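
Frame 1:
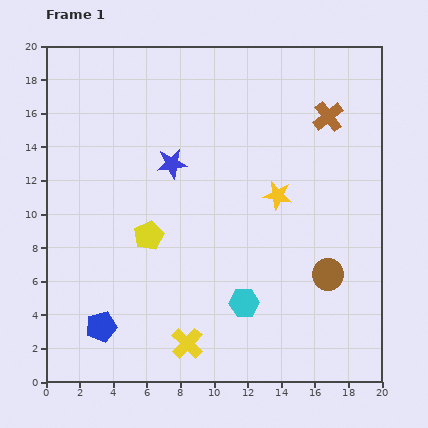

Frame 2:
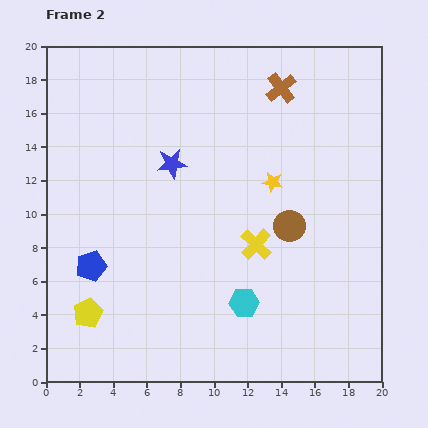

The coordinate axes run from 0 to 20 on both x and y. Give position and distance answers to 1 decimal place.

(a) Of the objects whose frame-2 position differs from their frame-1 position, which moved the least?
the yellow star

(moved 0.9)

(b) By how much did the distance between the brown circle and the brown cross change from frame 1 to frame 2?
-1.2

Distance in frame 1: 9.4. Distance in frame 2: 8.2.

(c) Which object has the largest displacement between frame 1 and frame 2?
the yellow cross

(moved 7.2; next 5.8)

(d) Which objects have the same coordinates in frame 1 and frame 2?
the cyan hexagon, the blue star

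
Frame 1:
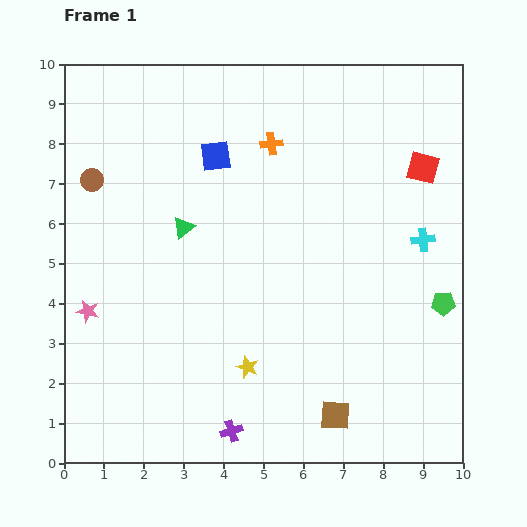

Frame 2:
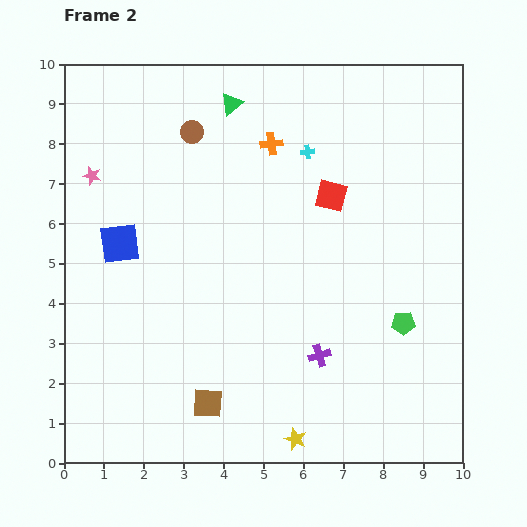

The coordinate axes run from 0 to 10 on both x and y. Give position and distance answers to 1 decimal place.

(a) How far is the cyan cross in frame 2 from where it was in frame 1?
3.6

The cyan cross moved from (9.0, 5.6) to (6.1, 7.8), a distance of √(2.9² + 2.2²) ≈ 3.6.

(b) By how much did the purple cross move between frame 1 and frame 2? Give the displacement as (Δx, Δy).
(2.2, 1.9)

The purple cross was at (4.2, 0.8) in frame 1 and (6.4, 2.7) in frame 2.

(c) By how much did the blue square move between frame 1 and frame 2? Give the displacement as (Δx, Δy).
(-2.4, -2.2)

The blue square was at (3.8, 7.7) in frame 1 and (1.4, 5.5) in frame 2.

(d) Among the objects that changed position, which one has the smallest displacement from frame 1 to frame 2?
the green pentagon

(moved 1.1)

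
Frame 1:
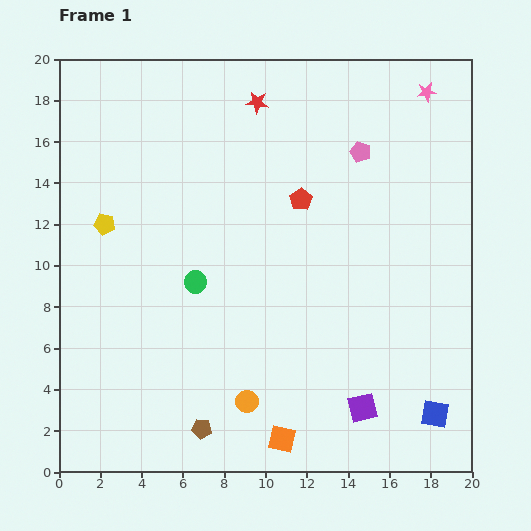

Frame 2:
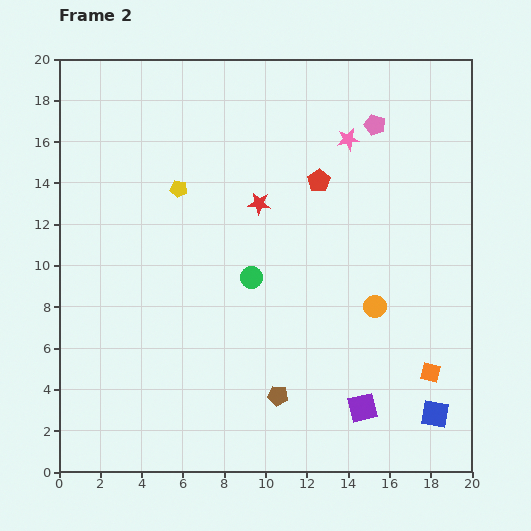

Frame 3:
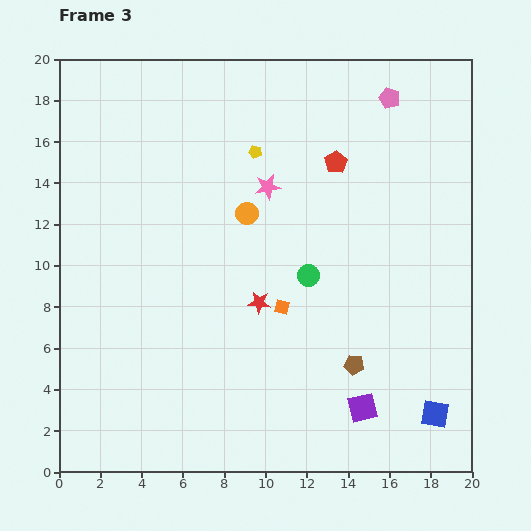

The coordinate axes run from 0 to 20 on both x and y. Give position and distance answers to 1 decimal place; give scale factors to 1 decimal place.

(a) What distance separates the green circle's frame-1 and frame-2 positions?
2.7

The green circle moved from (6.6, 9.2) to (9.3, 9.4), a distance of √(2.7² + 0.2²) ≈ 2.7.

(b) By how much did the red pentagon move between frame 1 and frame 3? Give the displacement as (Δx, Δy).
(1.7, 1.8)

The red pentagon was at (11.7, 13.2) in frame 1 and (13.4, 15.0) in frame 3.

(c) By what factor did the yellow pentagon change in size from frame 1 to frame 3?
0.6×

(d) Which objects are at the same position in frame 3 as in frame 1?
the purple square, the blue square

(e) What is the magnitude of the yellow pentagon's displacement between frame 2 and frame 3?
4.1

The yellow pentagon moved from (5.8, 13.7) to (9.5, 15.5), a distance of √(3.7² + 1.8²) ≈ 4.1.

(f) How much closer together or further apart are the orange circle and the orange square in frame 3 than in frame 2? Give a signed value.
+0.6

Distance in frame 2: 4.2. Distance in frame 3: 4.8.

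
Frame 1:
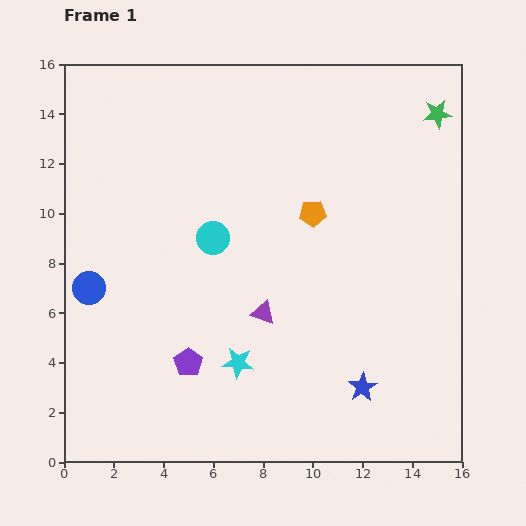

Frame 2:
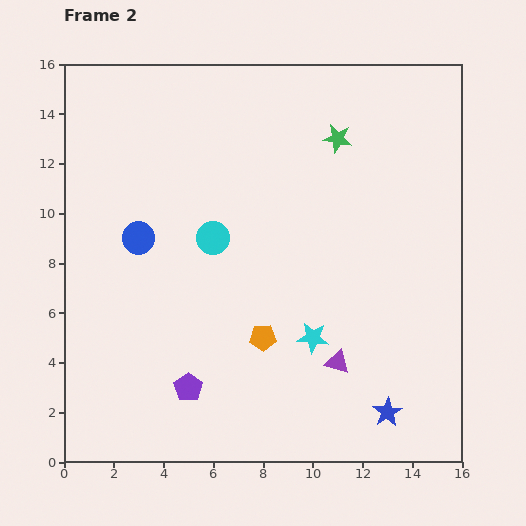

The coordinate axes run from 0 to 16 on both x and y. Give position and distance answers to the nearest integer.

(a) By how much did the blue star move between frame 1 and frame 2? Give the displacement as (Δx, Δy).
(1, -1)

The blue star was at (12, 3) in frame 1 and (13, 2) in frame 2.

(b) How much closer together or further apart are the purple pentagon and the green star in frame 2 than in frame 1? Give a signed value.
-2

Distance in frame 1: 14. Distance in frame 2: 12.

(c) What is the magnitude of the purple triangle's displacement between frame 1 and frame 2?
4

The purple triangle moved from (8, 6) to (11, 4), a distance of √(3² + 2²) ≈ 4.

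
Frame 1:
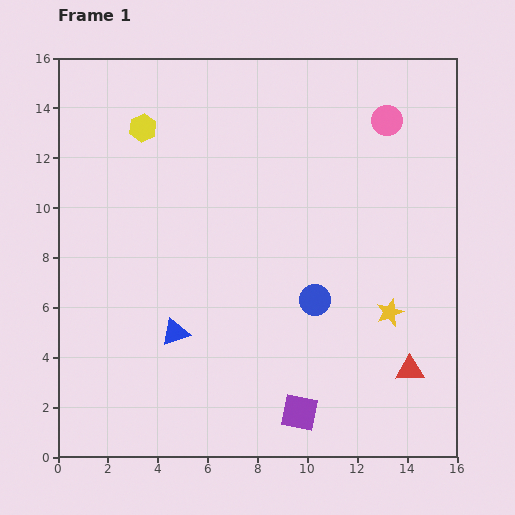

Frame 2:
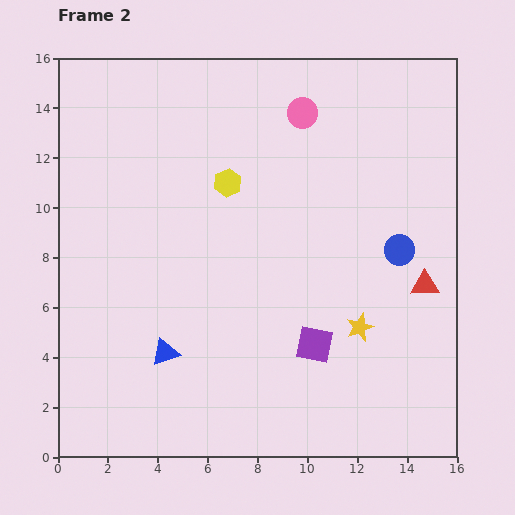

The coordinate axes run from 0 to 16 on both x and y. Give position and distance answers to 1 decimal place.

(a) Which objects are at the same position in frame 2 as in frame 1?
none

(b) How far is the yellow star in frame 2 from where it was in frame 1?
1.3

The yellow star moved from (13.3, 5.8) to (12.1, 5.2), a distance of √(1.2² + 0.6²) ≈ 1.3.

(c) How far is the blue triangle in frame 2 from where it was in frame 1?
0.9

The blue triangle moved from (4.7, 5.0) to (4.3, 4.2), a distance of √(0.4² + 0.8²) ≈ 0.9.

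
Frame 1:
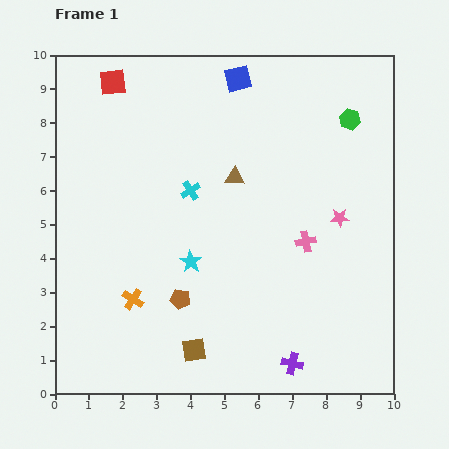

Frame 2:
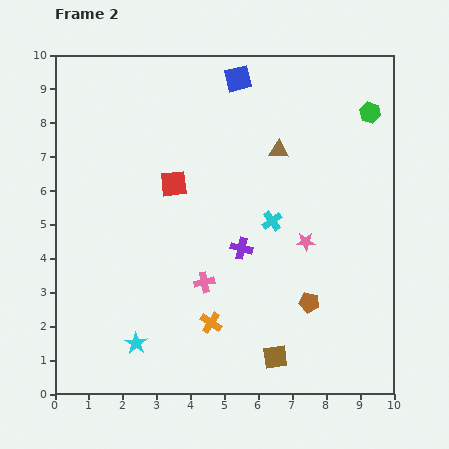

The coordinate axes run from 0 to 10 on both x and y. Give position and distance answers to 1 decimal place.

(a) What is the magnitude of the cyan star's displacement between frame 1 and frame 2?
2.9

The cyan star moved from (4.0, 3.9) to (2.4, 1.5), a distance of √(1.6² + 2.4²) ≈ 2.9.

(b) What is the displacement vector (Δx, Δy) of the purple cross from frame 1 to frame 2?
(-1.5, 3.4)

The purple cross was at (7.0, 0.9) in frame 1 and (5.5, 4.3) in frame 2.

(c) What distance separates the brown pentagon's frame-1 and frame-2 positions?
3.8

The brown pentagon moved from (3.7, 2.8) to (7.5, 2.7), a distance of √(3.8² + 0.1²) ≈ 3.8.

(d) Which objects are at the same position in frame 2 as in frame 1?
the blue square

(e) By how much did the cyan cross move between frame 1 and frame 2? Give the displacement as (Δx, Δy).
(2.4, -0.9)

The cyan cross was at (4.0, 6.0) in frame 1 and (6.4, 5.1) in frame 2.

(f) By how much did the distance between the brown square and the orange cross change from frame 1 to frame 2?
-0.2

Distance in frame 1: 2.3. Distance in frame 2: 2.1.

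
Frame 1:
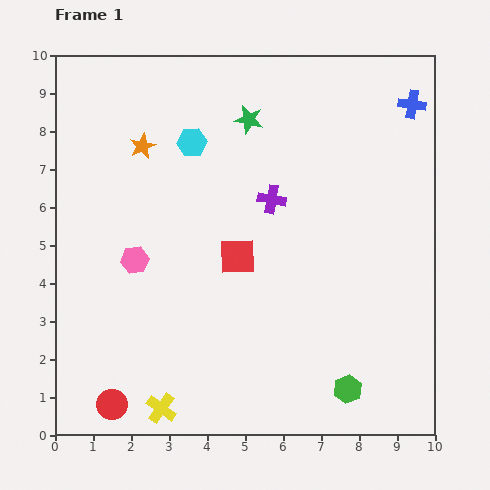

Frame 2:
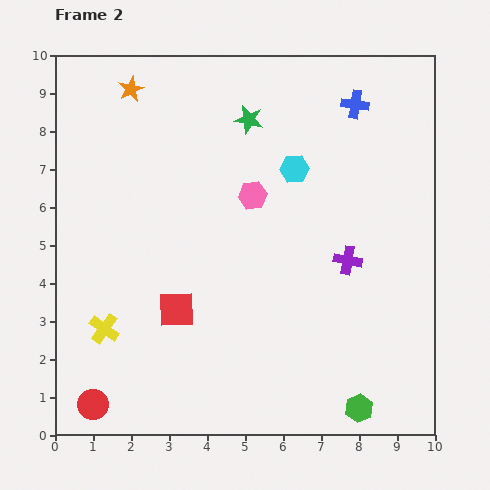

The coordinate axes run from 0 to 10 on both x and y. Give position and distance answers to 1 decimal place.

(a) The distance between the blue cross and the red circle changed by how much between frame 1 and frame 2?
-0.7

Distance in frame 1: 11.2. Distance in frame 2: 10.5.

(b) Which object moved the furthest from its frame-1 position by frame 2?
the pink hexagon

(moved 3.5; next 2.8)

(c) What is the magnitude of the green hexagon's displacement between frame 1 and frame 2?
0.6

The green hexagon moved from (7.7, 1.2) to (8.0, 0.7), a distance of √(0.3² + 0.5²) ≈ 0.6.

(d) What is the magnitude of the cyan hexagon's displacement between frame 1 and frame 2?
2.8

The cyan hexagon moved from (3.6, 7.7) to (6.3, 7.0), a distance of √(2.7² + 0.7²) ≈ 2.8.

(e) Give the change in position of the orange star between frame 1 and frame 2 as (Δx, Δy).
(-0.3, 1.5)

The orange star was at (2.3, 7.6) in frame 1 and (2.0, 9.1) in frame 2.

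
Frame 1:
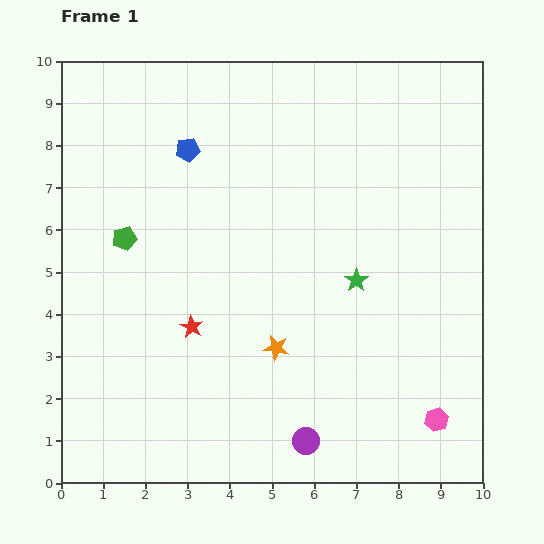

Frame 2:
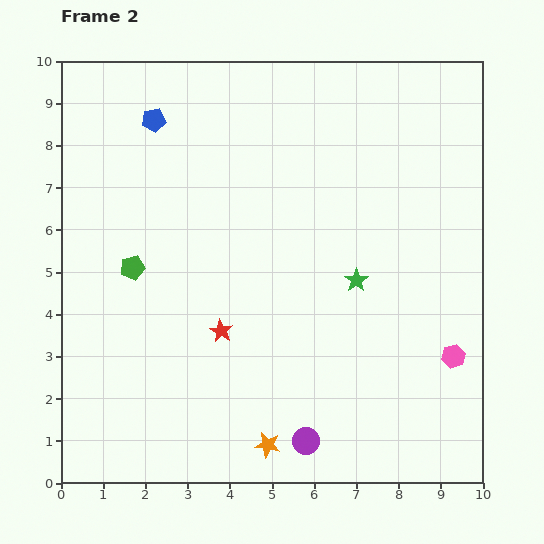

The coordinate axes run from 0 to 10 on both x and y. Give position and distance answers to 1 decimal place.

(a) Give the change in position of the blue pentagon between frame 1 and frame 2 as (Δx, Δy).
(-0.8, 0.7)

The blue pentagon was at (3.0, 7.9) in frame 1 and (2.2, 8.6) in frame 2.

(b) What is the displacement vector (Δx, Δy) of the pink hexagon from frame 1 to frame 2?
(0.4, 1.5)

The pink hexagon was at (8.9, 1.5) in frame 1 and (9.3, 3.0) in frame 2.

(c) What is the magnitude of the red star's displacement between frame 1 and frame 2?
0.7

The red star moved from (3.1, 3.7) to (3.8, 3.6), a distance of √(0.7² + 0.1²) ≈ 0.7.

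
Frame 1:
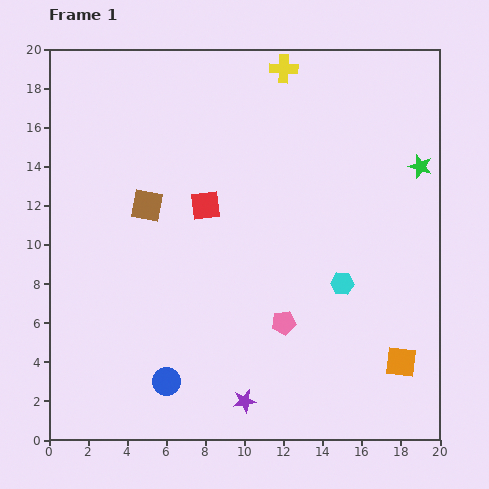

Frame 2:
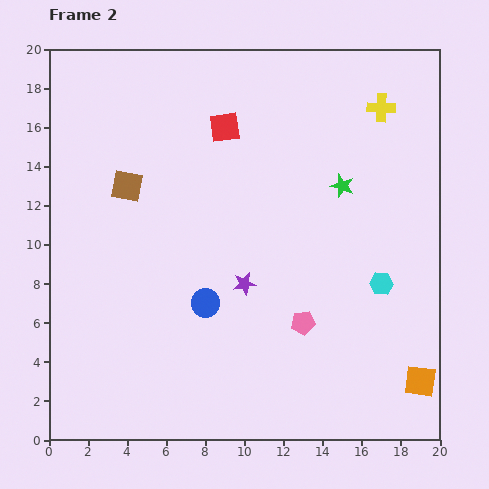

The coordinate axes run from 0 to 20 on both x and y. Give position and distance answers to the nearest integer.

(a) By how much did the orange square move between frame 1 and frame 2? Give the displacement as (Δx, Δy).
(1, -1)

The orange square was at (18, 4) in frame 1 and (19, 3) in frame 2.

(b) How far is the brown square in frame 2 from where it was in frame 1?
1

The brown square moved from (5, 12) to (4, 13), a distance of √(1² + 1²) ≈ 1.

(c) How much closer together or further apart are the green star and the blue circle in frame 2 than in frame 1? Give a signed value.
-8

Distance in frame 1: 17. Distance in frame 2: 9.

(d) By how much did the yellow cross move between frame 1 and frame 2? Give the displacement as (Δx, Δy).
(5, -2)

The yellow cross was at (12, 19) in frame 1 and (17, 17) in frame 2.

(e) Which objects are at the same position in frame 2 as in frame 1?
none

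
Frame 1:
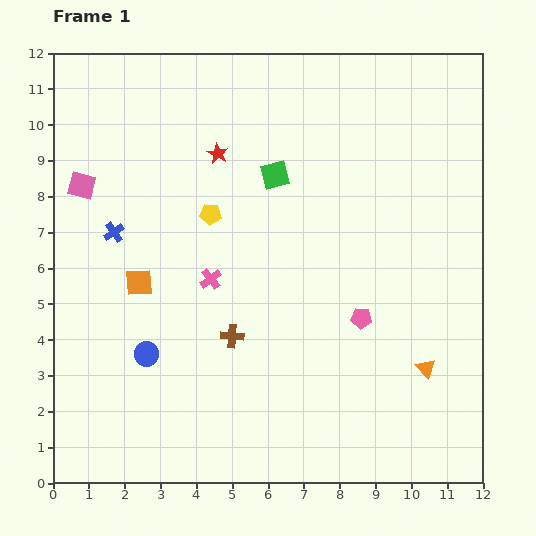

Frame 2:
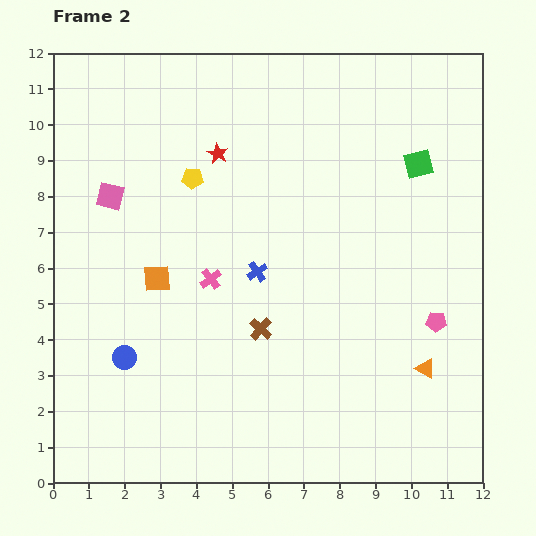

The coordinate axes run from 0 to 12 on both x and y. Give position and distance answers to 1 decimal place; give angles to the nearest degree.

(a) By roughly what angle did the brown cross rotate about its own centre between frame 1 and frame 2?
39° clockwise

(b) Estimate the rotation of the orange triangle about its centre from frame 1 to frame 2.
19° counter-clockwise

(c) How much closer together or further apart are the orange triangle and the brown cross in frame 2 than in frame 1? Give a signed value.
-0.8

Distance in frame 1: 5.5. Distance in frame 2: 4.7.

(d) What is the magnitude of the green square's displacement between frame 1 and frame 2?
4.0

The green square moved from (6.2, 8.6) to (10.2, 8.9), a distance of √(4.0² + 0.3²) ≈ 4.0.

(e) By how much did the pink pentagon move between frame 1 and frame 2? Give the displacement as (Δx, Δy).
(2.1, -0.1)

The pink pentagon was at (8.6, 4.6) in frame 1 and (10.7, 4.5) in frame 2.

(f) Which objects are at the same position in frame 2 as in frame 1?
the orange triangle, the red star, the pink cross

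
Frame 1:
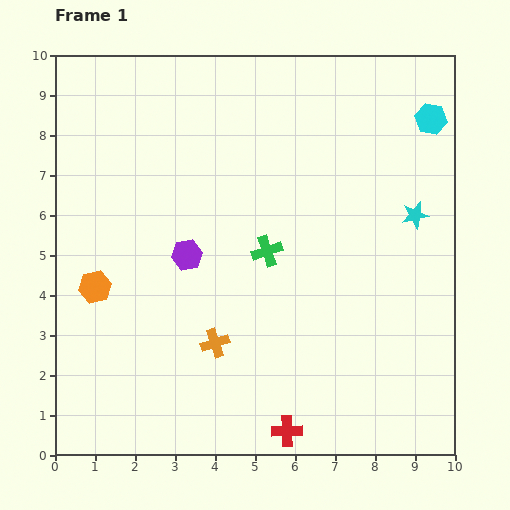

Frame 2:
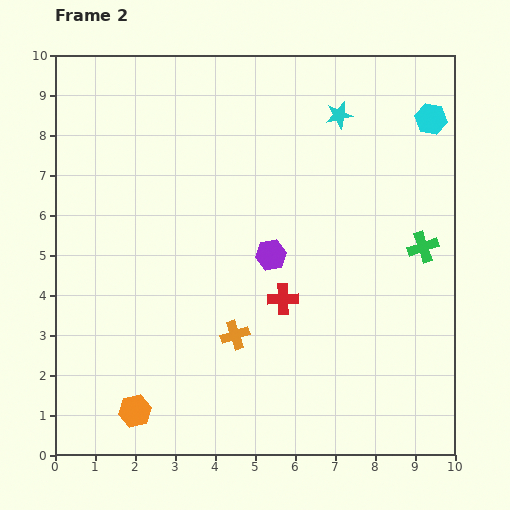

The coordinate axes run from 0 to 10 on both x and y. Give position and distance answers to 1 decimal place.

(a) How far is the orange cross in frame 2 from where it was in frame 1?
0.5

The orange cross moved from (4.0, 2.8) to (4.5, 3.0), a distance of √(0.5² + 0.2²) ≈ 0.5.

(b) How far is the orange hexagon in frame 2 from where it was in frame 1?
3.3

The orange hexagon moved from (1.0, 4.2) to (2.0, 1.1), a distance of √(1.0² + 3.1²) ≈ 3.3.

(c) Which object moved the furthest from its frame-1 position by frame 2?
the green cross

(moved 3.9; next 3.3)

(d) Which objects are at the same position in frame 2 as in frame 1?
the cyan hexagon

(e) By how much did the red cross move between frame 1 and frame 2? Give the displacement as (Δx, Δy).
(-0.1, 3.3)

The red cross was at (5.8, 0.6) in frame 1 and (5.7, 3.9) in frame 2.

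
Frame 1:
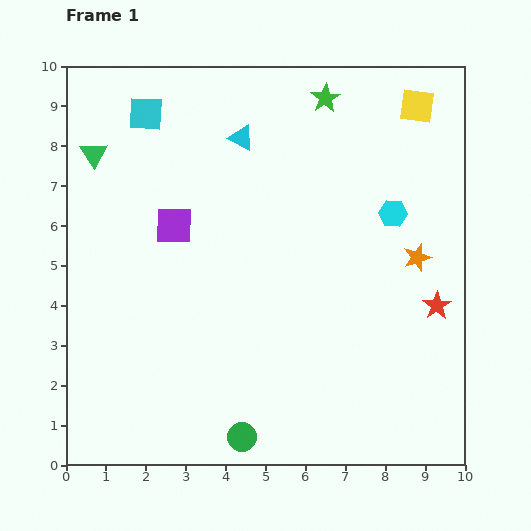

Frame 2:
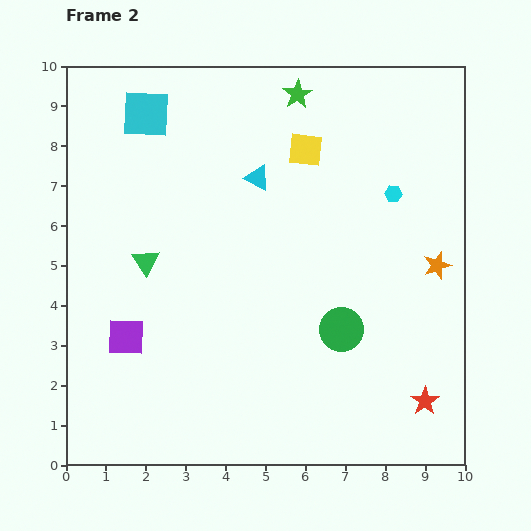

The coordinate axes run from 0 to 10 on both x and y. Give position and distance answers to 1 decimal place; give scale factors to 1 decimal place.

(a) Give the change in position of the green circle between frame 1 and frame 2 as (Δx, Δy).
(2.5, 2.7)

The green circle was at (4.4, 0.7) in frame 1 and (6.9, 3.4) in frame 2.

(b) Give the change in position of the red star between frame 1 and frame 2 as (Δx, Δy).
(-0.3, -2.4)

The red star was at (9.3, 4.0) in frame 1 and (9.0, 1.6) in frame 2.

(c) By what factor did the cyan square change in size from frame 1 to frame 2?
1.4×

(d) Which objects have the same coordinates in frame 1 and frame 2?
the cyan square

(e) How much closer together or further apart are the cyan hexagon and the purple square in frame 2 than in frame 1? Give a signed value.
+2.1

Distance in frame 1: 5.5. Distance in frame 2: 7.6.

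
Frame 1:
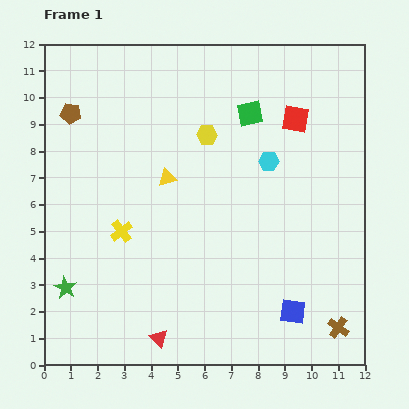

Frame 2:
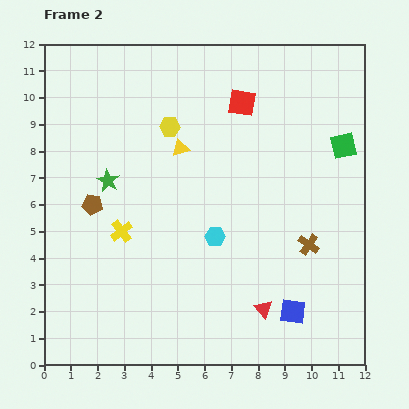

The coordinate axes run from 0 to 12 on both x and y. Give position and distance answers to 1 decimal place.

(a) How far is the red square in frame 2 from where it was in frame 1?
2.1

The red square moved from (9.4, 9.2) to (7.4, 9.8), a distance of √(2.0² + 0.6²) ≈ 2.1.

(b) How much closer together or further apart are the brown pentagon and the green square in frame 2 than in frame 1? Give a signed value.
+3.0

Distance in frame 1: 6.7. Distance in frame 2: 9.7.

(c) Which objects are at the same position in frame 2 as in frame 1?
the yellow cross, the blue square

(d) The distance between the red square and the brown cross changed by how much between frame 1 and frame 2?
-2.1

Distance in frame 1: 8.0. Distance in frame 2: 5.9.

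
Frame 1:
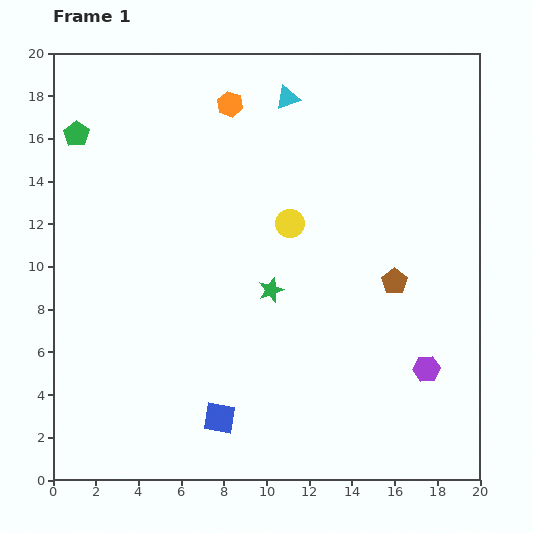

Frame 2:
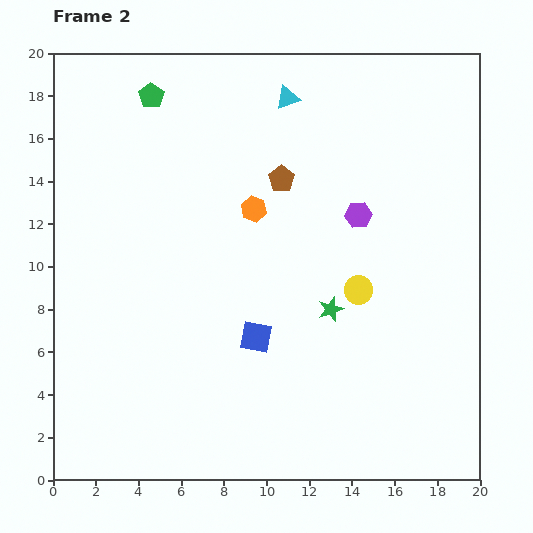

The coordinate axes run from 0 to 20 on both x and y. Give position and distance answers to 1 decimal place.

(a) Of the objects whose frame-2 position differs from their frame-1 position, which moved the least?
the green star

(moved 2.9)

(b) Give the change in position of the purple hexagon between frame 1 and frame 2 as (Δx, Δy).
(-3.2, 7.2)

The purple hexagon was at (17.5, 5.2) in frame 1 and (14.3, 12.4) in frame 2.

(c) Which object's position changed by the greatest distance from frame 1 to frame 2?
the purple hexagon

(moved 7.9; next 7.2)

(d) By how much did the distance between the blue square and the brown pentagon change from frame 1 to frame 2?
-2.9

Distance in frame 1: 10.4. Distance in frame 2: 7.5.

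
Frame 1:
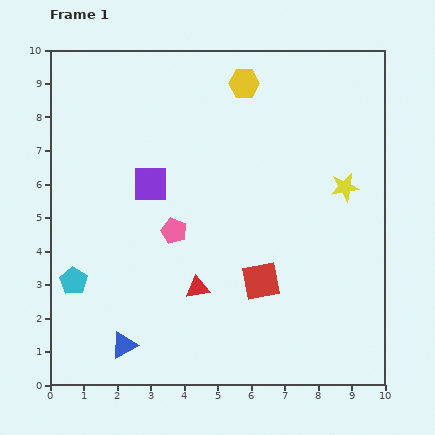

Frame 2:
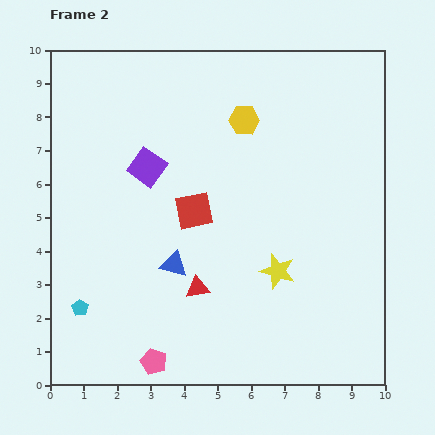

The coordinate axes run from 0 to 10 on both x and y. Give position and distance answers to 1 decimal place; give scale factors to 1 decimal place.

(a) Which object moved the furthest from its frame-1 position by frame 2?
the pink pentagon

(moved 3.9; next 3.2)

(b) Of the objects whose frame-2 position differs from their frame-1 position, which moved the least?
the purple square

(moved 0.5)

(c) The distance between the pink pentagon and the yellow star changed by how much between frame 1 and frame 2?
-0.7

Distance in frame 1: 5.3. Distance in frame 2: 4.6.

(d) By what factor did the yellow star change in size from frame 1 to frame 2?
1.3×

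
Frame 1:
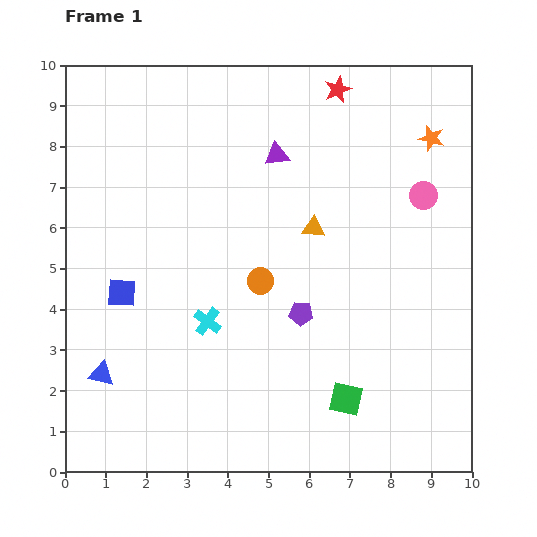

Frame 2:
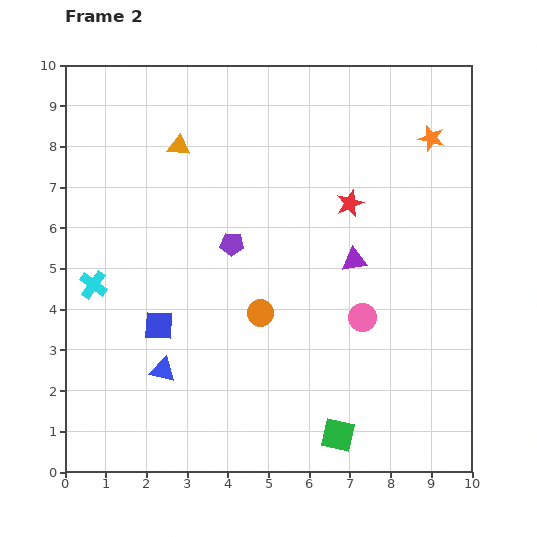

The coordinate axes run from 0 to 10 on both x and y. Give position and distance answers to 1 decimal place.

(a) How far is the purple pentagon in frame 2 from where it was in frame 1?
2.4

The purple pentagon moved from (5.8, 3.9) to (4.1, 5.6), a distance of √(1.7² + 1.7²) ≈ 2.4.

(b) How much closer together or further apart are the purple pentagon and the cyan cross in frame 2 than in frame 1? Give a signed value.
+1.2

Distance in frame 1: 2.3. Distance in frame 2: 3.5.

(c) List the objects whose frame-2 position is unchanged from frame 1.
the orange star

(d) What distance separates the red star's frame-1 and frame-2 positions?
2.8

The red star moved from (6.7, 9.4) to (7.0, 6.6), a distance of √(0.3² + 2.8²) ≈ 2.8.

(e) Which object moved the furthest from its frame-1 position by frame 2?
the orange triangle

(moved 3.9; next 3.4)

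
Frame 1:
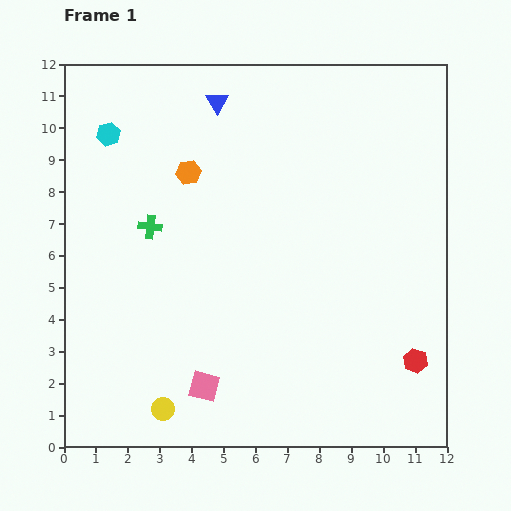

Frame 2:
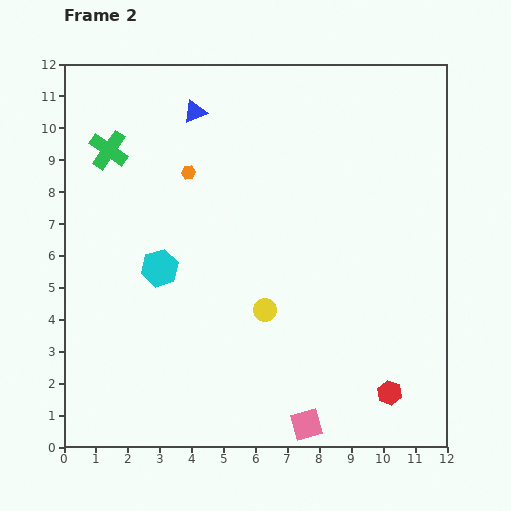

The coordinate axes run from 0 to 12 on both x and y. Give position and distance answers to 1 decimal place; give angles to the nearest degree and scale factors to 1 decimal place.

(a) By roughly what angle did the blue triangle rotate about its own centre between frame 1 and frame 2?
40° clockwise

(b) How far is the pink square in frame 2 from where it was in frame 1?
3.4

The pink square moved from (4.4, 1.9) to (7.6, 0.7), a distance of √(3.2² + 1.2²) ≈ 3.4.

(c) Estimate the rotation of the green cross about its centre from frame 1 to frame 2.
28° clockwise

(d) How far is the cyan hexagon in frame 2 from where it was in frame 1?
4.5

The cyan hexagon moved from (1.4, 9.8) to (3.0, 5.6), a distance of √(1.6² + 4.2²) ≈ 4.5.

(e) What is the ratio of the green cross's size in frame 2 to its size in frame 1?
1.7×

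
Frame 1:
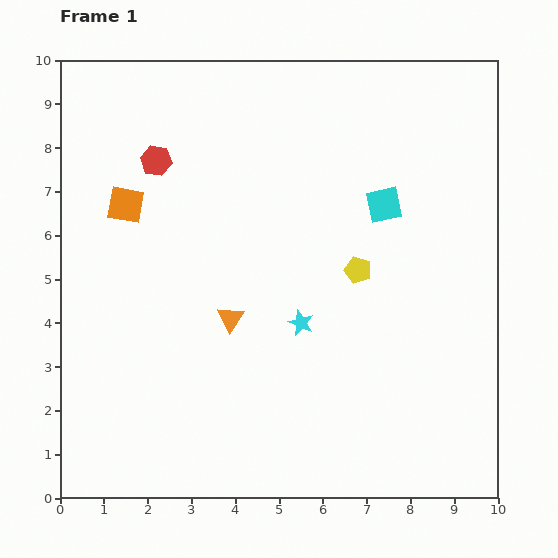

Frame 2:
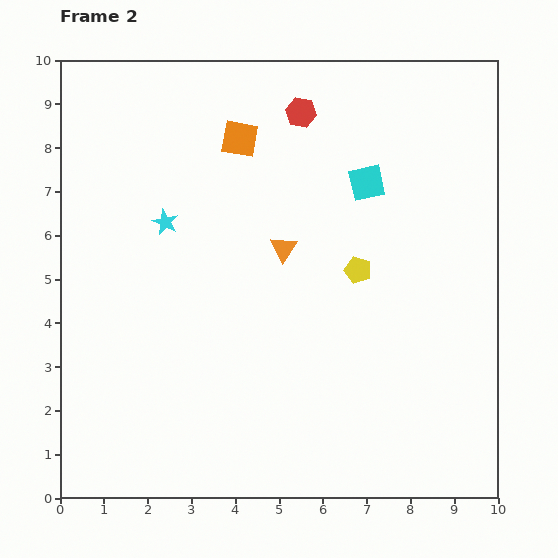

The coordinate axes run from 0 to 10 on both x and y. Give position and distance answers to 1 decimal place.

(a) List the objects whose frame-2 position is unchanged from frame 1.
the yellow pentagon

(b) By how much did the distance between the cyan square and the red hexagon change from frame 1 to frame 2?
-3.1

Distance in frame 1: 5.3. Distance in frame 2: 2.2.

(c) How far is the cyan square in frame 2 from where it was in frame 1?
0.6

The cyan square moved from (7.4, 6.7) to (7.0, 7.2), a distance of √(0.4² + 0.5²) ≈ 0.6.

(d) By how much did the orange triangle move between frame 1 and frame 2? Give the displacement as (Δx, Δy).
(1.2, 1.6)

The orange triangle was at (3.9, 4.1) in frame 1 and (5.1, 5.7) in frame 2.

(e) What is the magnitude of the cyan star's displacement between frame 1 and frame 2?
3.9

The cyan star moved from (5.5, 4.0) to (2.4, 6.3), a distance of √(3.1² + 2.3²) ≈ 3.9.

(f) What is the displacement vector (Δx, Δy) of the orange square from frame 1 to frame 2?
(2.6, 1.5)

The orange square was at (1.5, 6.7) in frame 1 and (4.1, 8.2) in frame 2.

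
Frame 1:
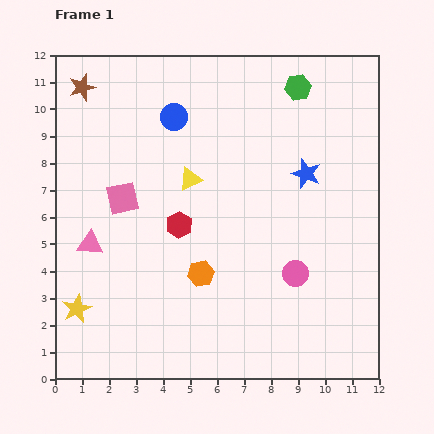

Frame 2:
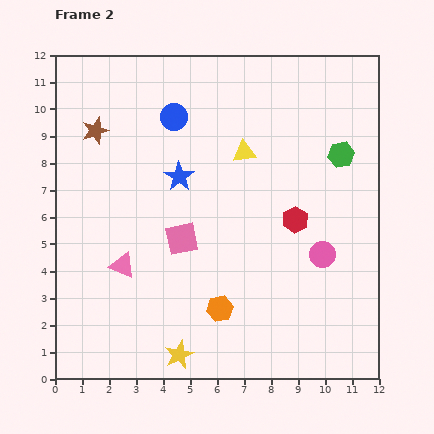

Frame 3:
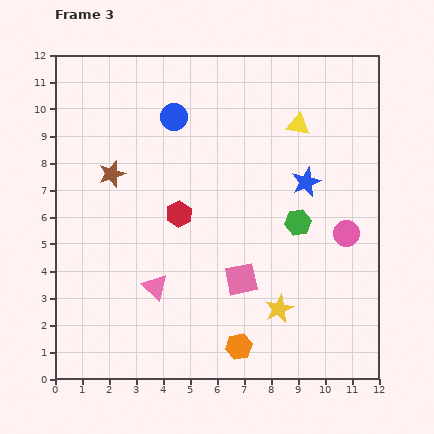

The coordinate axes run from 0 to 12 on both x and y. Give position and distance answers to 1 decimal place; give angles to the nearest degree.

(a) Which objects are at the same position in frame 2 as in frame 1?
the blue circle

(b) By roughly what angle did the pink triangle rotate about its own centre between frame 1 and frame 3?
37° clockwise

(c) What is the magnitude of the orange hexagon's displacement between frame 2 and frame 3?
1.6

The orange hexagon moved from (6.1, 2.6) to (6.8, 1.2), a distance of √(0.7² + 1.4²) ≈ 1.6.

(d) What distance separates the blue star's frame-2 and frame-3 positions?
4.7

The blue star moved from (4.6, 7.5) to (9.3, 7.3), a distance of √(4.7² + 0.2²) ≈ 4.7.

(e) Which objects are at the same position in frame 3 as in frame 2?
the blue circle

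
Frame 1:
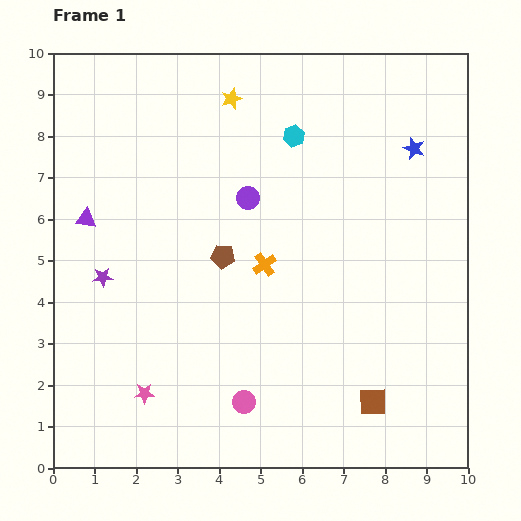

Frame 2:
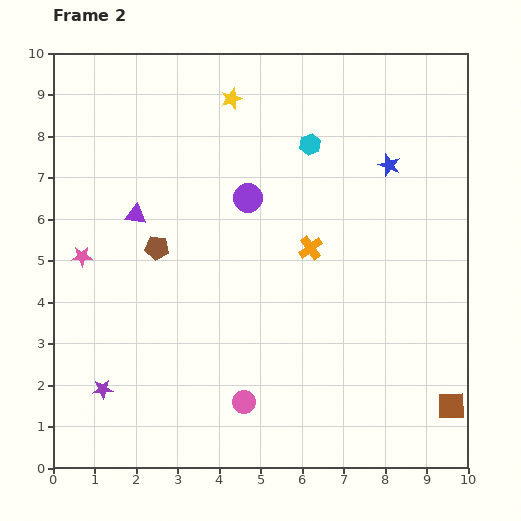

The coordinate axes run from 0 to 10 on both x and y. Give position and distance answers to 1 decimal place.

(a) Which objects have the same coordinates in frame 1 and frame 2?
the pink circle, the purple circle, the yellow star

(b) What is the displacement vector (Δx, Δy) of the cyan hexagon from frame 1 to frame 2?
(0.4, -0.2)

The cyan hexagon was at (5.8, 8.0) in frame 1 and (6.2, 7.8) in frame 2.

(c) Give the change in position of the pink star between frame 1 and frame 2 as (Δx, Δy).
(-1.5, 3.3)

The pink star was at (2.2, 1.8) in frame 1 and (0.7, 5.1) in frame 2.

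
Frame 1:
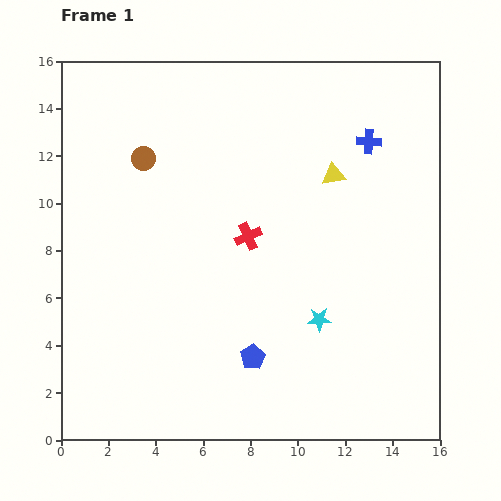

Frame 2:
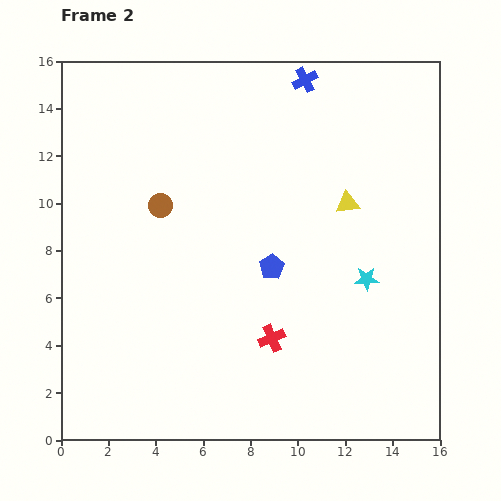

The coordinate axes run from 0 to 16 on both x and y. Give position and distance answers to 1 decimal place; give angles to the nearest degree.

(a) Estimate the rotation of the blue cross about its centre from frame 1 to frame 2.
30° counter-clockwise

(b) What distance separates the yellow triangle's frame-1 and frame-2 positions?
1.3

The yellow triangle moved from (11.5, 11.2) to (12.1, 10.0), a distance of √(0.6² + 1.2²) ≈ 1.3.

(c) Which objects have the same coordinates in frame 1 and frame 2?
none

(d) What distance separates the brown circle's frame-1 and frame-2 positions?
2.1

The brown circle moved from (3.5, 11.9) to (4.2, 9.9), a distance of √(0.7² + 2.0²) ≈ 2.1.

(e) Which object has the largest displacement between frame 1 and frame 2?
the red cross

(moved 4.4; next 3.9)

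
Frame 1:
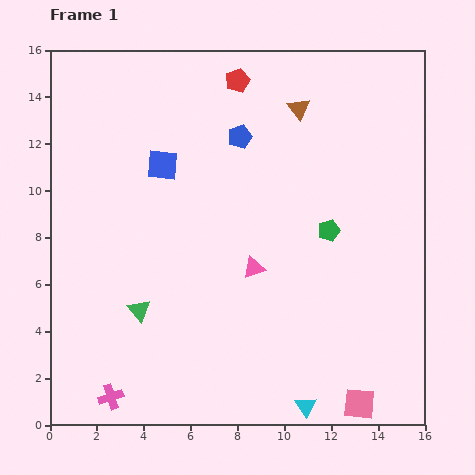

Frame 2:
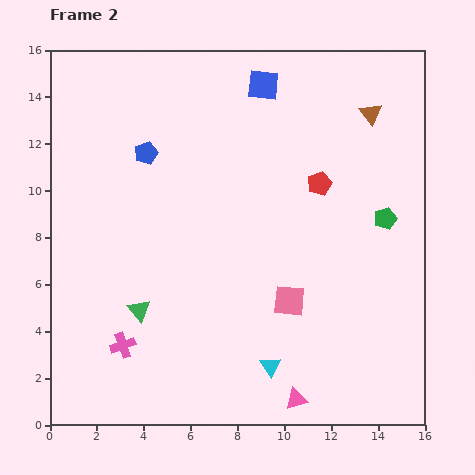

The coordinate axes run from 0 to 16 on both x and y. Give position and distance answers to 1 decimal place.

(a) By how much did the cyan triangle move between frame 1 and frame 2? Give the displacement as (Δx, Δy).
(-1.5, 1.7)

The cyan triangle was at (10.9, 0.8) in frame 1 and (9.4, 2.5) in frame 2.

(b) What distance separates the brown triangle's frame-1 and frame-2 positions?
3.1

The brown triangle moved from (10.6, 13.5) to (13.7, 13.3), a distance of √(3.1² + 0.2²) ≈ 3.1.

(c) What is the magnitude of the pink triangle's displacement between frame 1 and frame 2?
5.9

The pink triangle moved from (8.7, 6.7) to (10.5, 1.1), a distance of √(1.8² + 5.6²) ≈ 5.9.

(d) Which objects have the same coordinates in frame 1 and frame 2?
the green triangle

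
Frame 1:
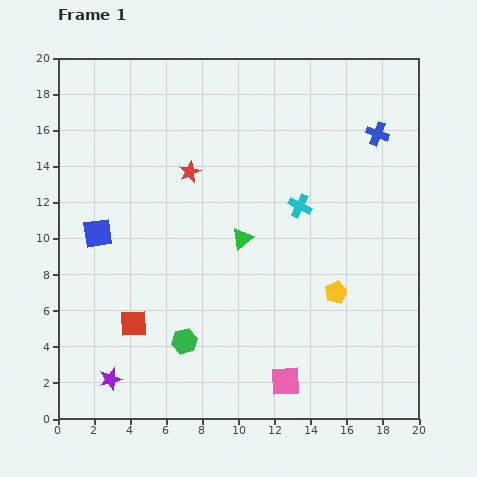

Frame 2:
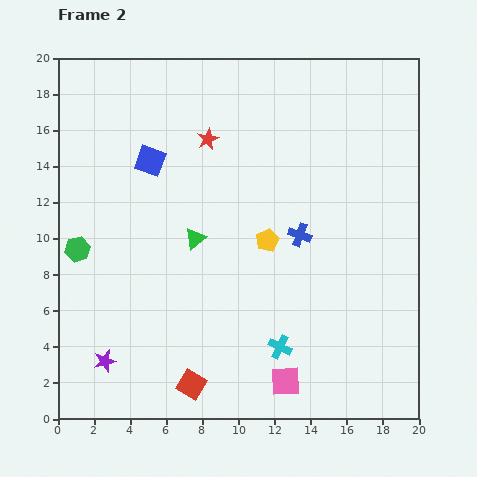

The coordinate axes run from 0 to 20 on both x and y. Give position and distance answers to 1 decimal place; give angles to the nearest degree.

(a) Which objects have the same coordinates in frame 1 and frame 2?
the pink square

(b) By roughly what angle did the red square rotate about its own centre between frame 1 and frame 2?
35° clockwise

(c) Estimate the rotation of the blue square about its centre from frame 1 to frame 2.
28° clockwise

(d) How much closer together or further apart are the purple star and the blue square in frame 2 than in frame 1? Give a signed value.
+3.3

Distance in frame 1: 8.1. Distance in frame 2: 11.4.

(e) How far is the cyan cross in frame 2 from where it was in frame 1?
7.9

The cyan cross moved from (13.4, 11.8) to (12.3, 4.0), a distance of √(1.1² + 7.8²) ≈ 7.9.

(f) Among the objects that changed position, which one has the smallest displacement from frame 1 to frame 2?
the purple star

(moved 1.0)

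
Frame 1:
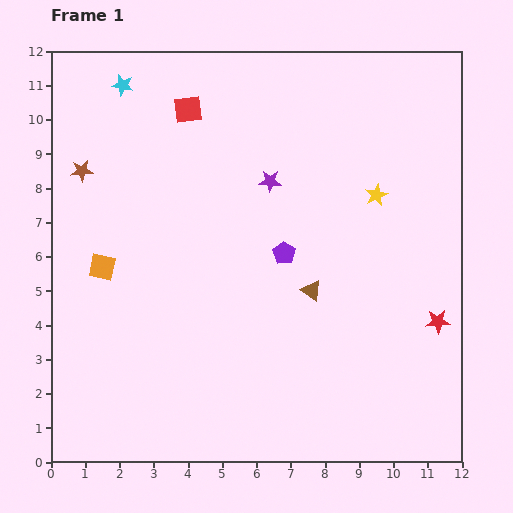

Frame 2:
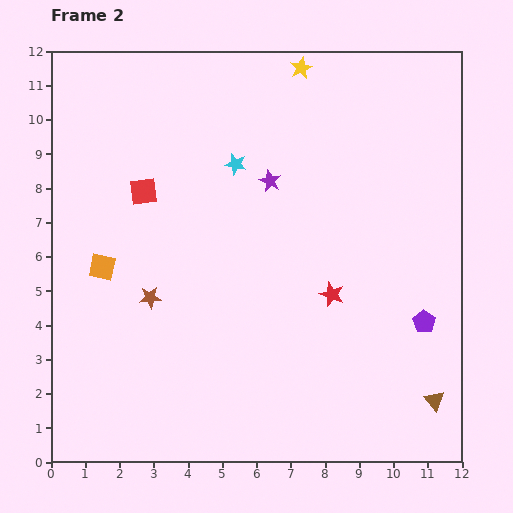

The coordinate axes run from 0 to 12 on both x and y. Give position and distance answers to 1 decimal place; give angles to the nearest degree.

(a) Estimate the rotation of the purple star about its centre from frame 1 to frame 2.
23° clockwise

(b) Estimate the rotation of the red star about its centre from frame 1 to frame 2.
23° clockwise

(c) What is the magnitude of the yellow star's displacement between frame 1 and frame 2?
4.3

The yellow star moved from (9.5, 7.8) to (7.3, 11.5), a distance of √(2.2² + 3.7²) ≈ 4.3.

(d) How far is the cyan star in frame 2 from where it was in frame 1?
4.0

The cyan star moved from (2.1, 11.0) to (5.4, 8.7), a distance of √(3.3² + 2.3²) ≈ 4.0.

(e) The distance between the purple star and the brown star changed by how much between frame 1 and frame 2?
-0.6

Distance in frame 1: 5.5. Distance in frame 2: 4.9.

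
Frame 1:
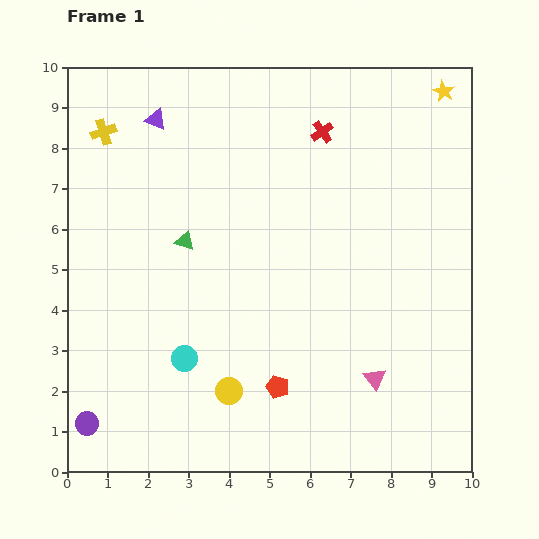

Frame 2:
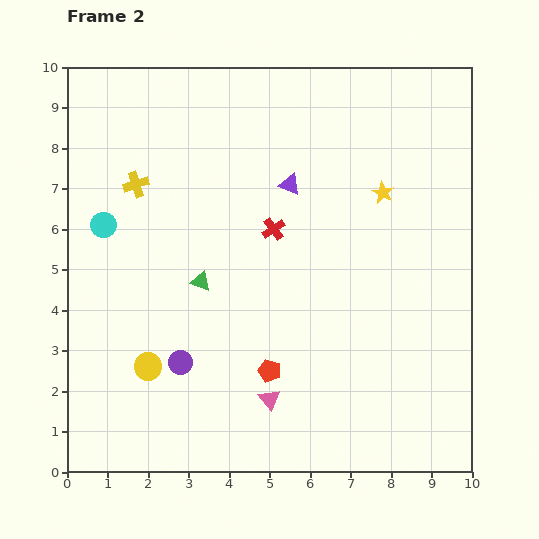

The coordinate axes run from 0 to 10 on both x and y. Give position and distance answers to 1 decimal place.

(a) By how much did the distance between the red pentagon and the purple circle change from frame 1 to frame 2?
-2.6

Distance in frame 1: 4.8. Distance in frame 2: 2.2.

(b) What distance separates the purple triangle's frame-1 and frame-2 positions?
3.7

The purple triangle moved from (2.2, 8.7) to (5.5, 7.1), a distance of √(3.3² + 1.6²) ≈ 3.7.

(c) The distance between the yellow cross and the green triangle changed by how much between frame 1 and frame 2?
-0.5

Distance in frame 1: 3.4. Distance in frame 2: 2.9.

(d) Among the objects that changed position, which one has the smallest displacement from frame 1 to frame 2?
the red pentagon

(moved 0.4)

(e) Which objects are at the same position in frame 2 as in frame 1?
none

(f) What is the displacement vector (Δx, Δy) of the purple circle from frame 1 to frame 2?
(2.3, 1.5)

The purple circle was at (0.5, 1.2) in frame 1 and (2.8, 2.7) in frame 2.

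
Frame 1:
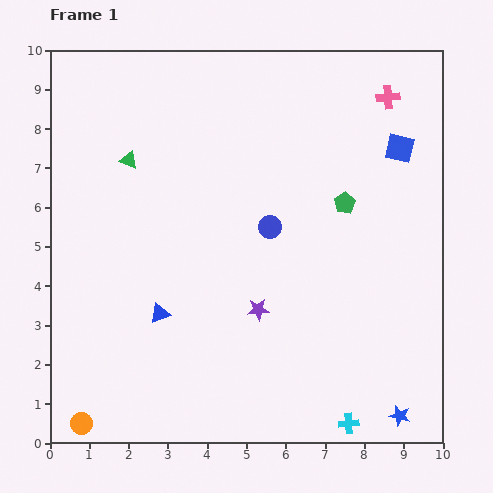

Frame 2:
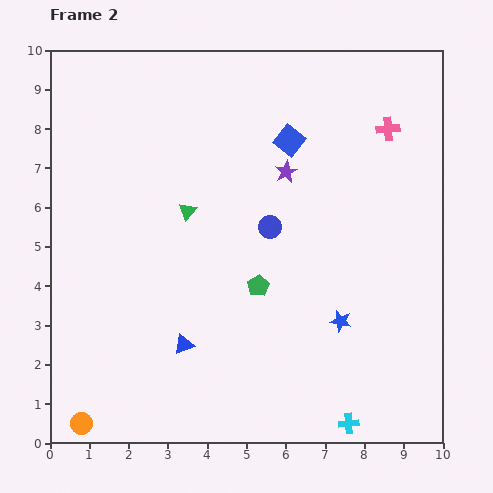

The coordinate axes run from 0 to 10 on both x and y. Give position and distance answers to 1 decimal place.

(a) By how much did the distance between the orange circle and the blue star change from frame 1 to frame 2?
-1.0

Distance in frame 1: 8.1. Distance in frame 2: 7.1.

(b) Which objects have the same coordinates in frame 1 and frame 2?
the blue circle, the orange circle, the cyan cross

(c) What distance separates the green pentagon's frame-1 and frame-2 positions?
3.0

The green pentagon moved from (7.5, 6.1) to (5.3, 4.0), a distance of √(2.2² + 2.1²) ≈ 3.0.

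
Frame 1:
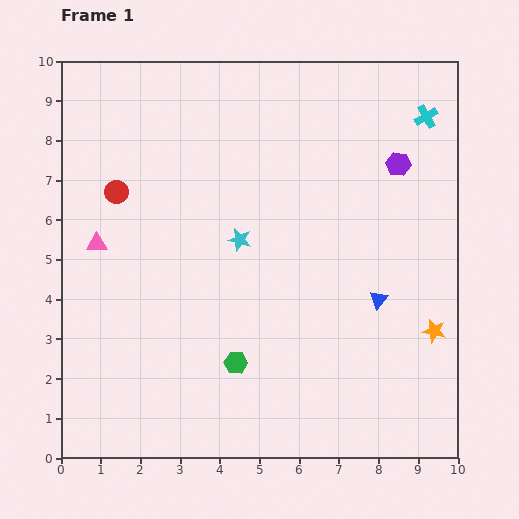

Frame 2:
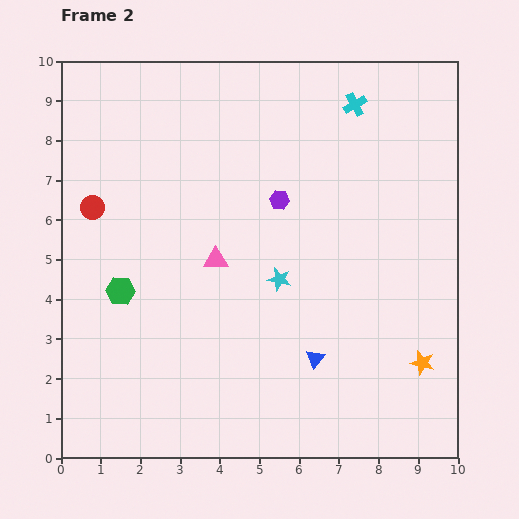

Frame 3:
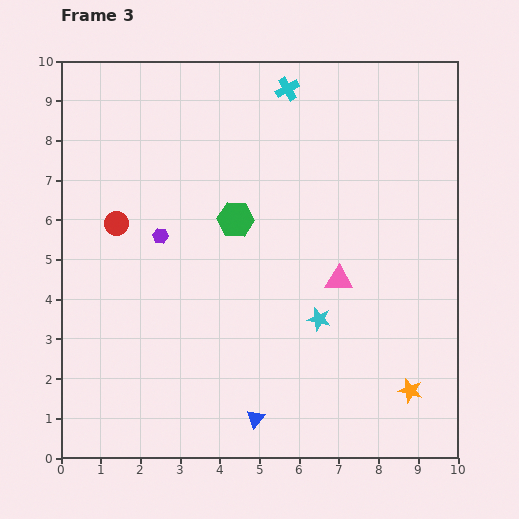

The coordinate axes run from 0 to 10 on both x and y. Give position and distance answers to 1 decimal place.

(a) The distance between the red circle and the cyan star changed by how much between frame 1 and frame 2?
+1.7

Distance in frame 1: 3.3. Distance in frame 2: 5.0.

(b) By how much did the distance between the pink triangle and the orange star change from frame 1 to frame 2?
-3.0

Distance in frame 1: 8.8. Distance in frame 2: 5.8.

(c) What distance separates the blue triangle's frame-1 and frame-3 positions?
4.3

The blue triangle moved from (8.0, 4.0) to (4.9, 1.0), a distance of √(3.1² + 3.0²) ≈ 4.3.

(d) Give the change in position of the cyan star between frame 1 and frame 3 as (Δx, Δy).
(2.0, -2.0)

The cyan star was at (4.5, 5.5) in frame 1 and (6.5, 3.5) in frame 3.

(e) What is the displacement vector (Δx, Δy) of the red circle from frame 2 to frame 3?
(0.6, -0.4)

The red circle was at (0.8, 6.3) in frame 2 and (1.4, 5.9) in frame 3.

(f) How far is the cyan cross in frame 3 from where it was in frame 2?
1.7

The cyan cross moved from (7.4, 8.9) to (5.7, 9.3), a distance of √(1.7² + 0.4²) ≈ 1.7.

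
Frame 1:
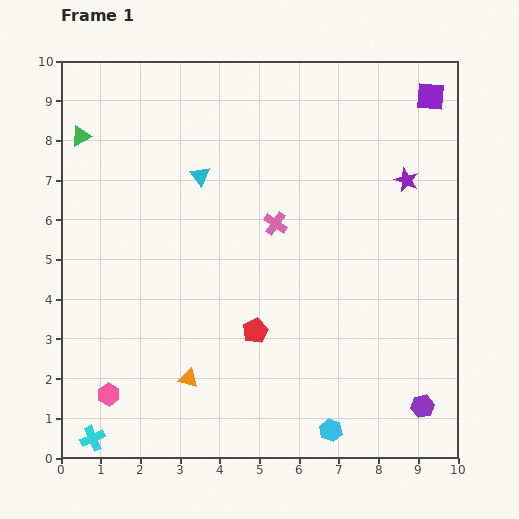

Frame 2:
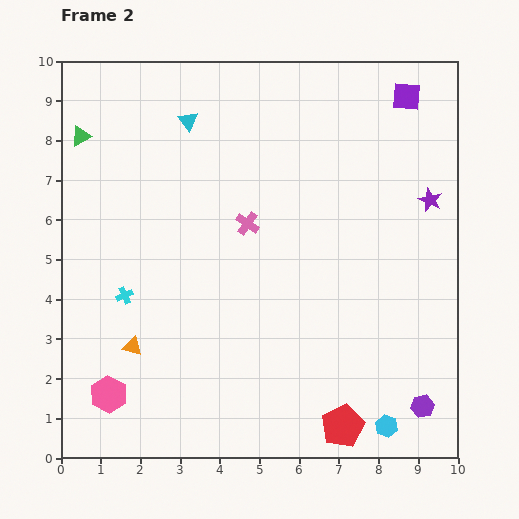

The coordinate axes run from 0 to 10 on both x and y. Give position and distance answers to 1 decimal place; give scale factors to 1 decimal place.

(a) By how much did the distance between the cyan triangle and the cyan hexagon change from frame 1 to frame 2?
+2.0

Distance in frame 1: 7.2. Distance in frame 2: 9.2.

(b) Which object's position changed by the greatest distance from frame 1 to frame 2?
the cyan cross

(moved 3.7; next 3.3)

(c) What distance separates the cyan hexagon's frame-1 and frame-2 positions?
1.4

The cyan hexagon moved from (6.8, 0.7) to (8.2, 0.8), a distance of √(1.4² + 0.1²) ≈ 1.4.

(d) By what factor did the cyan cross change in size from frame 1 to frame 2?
0.7×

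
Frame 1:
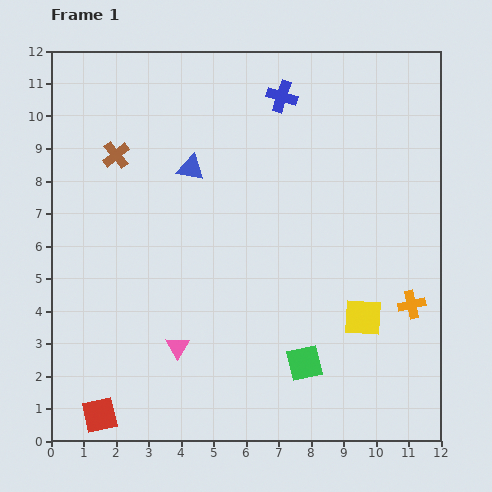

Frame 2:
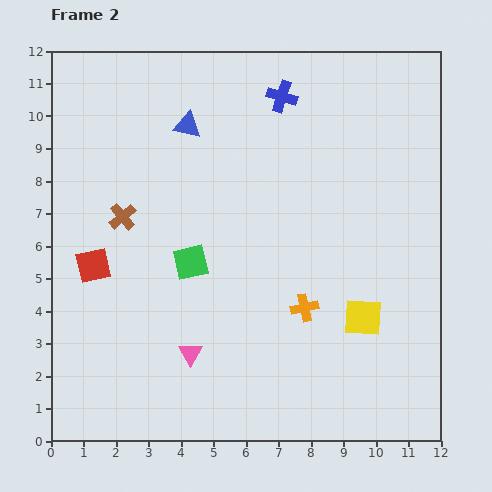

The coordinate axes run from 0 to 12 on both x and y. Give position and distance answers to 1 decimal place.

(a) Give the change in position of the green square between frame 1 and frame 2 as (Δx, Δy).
(-3.5, 3.1)

The green square was at (7.8, 2.4) in frame 1 and (4.3, 5.5) in frame 2.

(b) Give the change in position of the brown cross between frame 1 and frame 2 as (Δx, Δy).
(0.2, -1.9)

The brown cross was at (2.0, 8.8) in frame 1 and (2.2, 6.9) in frame 2.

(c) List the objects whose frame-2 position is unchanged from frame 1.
the blue cross, the yellow square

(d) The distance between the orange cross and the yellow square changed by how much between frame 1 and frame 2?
+0.2

Distance in frame 1: 1.6. Distance in frame 2: 1.8.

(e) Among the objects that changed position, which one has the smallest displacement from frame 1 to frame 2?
the pink triangle

(moved 0.4)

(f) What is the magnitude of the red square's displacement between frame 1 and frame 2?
4.6

The red square moved from (1.5, 0.8) to (1.3, 5.4), a distance of √(0.2² + 4.6²) ≈ 4.6.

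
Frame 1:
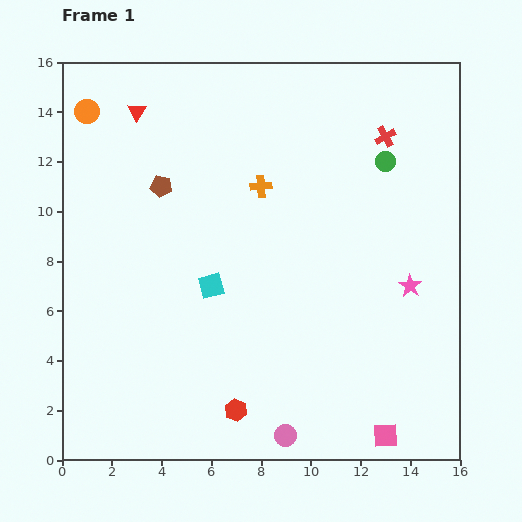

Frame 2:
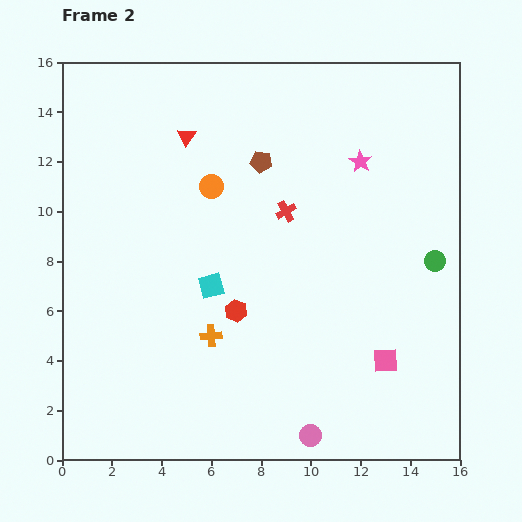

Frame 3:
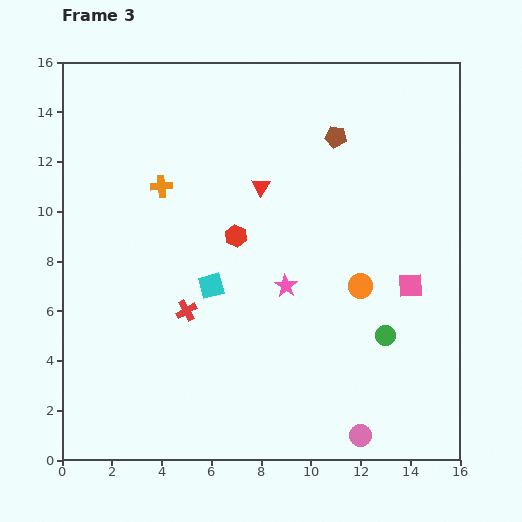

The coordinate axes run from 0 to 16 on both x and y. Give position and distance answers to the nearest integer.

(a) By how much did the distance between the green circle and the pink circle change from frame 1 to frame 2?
-3

Distance in frame 1: 12. Distance in frame 2: 9.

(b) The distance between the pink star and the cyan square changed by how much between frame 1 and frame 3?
-5

Distance in frame 1: 8. Distance in frame 3: 3.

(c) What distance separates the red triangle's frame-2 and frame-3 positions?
4

The red triangle moved from (5, 13) to (8, 11), a distance of √(3² + 2²) ≈ 4.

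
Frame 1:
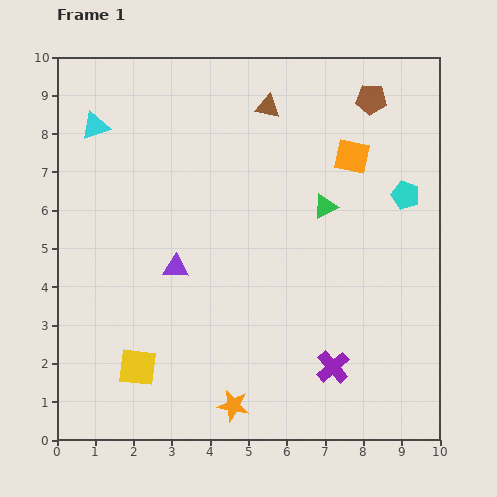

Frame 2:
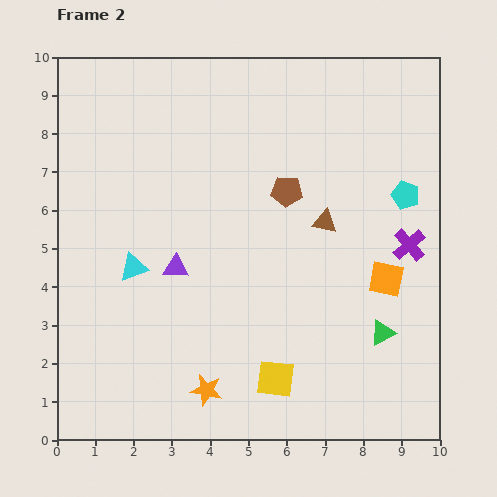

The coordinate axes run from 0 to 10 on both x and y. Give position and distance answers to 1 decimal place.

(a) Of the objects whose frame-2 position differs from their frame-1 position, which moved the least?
the orange star

(moved 0.8)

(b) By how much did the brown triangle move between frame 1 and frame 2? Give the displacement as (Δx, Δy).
(1.5, -3.0)

The brown triangle was at (5.5, 8.7) in frame 1 and (7.0, 5.7) in frame 2.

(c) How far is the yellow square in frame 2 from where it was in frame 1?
3.6

The yellow square moved from (2.1, 1.9) to (5.7, 1.6), a distance of √(3.6² + 0.3²) ≈ 3.6.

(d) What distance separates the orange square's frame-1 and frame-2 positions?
3.3

The orange square moved from (7.7, 7.4) to (8.6, 4.2), a distance of √(0.9² + 3.2²) ≈ 3.3.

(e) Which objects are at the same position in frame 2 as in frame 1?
the purple triangle, the cyan pentagon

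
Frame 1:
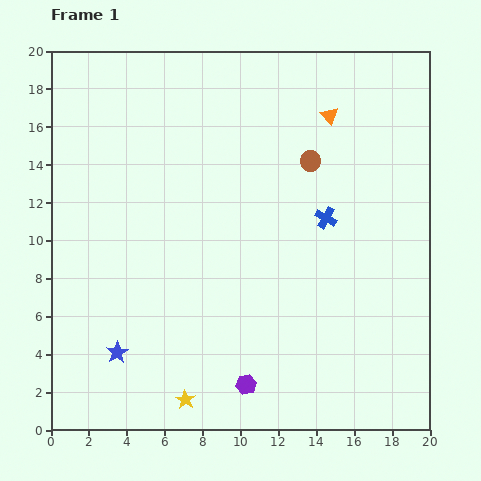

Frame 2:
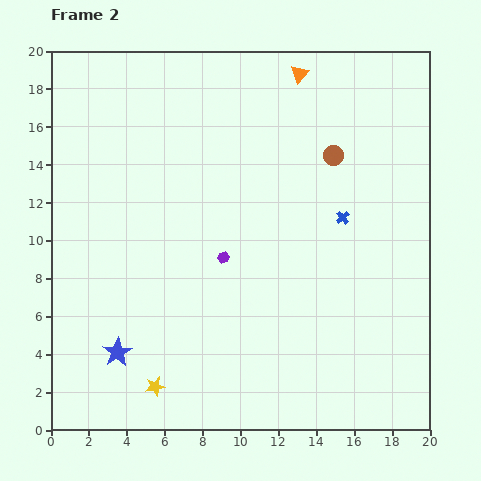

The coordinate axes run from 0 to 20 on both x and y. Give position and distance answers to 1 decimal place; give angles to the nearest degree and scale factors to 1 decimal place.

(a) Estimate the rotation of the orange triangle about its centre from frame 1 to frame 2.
23° clockwise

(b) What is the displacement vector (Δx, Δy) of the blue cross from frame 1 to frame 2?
(0.9, 0.0)

The blue cross was at (14.5, 11.2) in frame 1 and (15.4, 11.2) in frame 2.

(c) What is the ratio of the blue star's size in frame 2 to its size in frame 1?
1.3×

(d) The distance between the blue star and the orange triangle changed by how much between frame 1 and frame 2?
+0.8

Distance in frame 1: 16.8. Distance in frame 2: 17.6.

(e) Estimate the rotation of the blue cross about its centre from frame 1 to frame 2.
19° clockwise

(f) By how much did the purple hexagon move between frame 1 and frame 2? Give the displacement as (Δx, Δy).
(-1.2, 6.7)

The purple hexagon was at (10.3, 2.4) in frame 1 and (9.1, 9.1) in frame 2.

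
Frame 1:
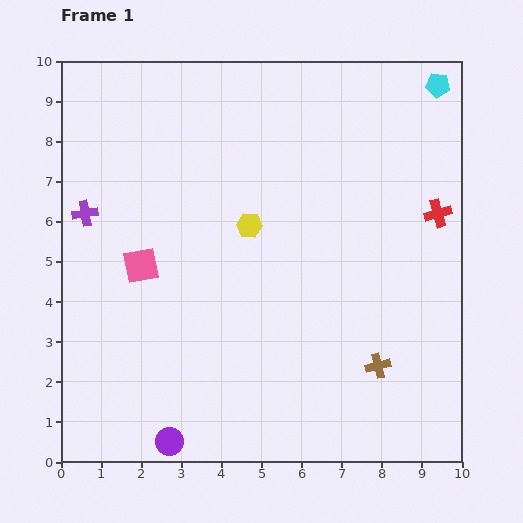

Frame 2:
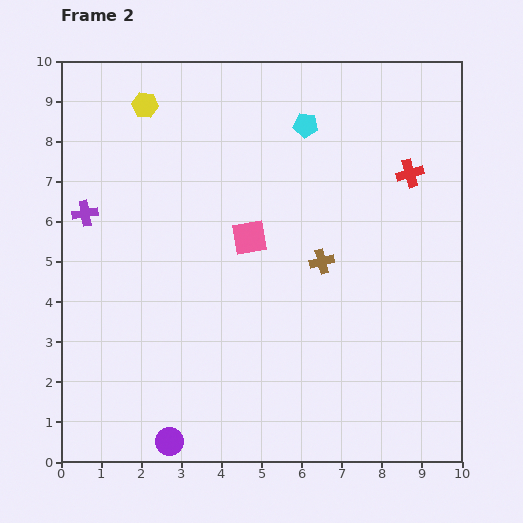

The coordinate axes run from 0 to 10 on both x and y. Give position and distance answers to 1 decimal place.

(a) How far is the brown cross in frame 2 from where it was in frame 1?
3.0

The brown cross moved from (7.9, 2.4) to (6.5, 5.0), a distance of √(1.4² + 2.6²) ≈ 3.0.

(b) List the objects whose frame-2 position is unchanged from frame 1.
the purple cross, the purple circle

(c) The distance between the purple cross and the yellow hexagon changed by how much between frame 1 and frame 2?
-1.0

Distance in frame 1: 4.1. Distance in frame 2: 3.1.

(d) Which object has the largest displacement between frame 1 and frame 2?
the yellow hexagon

(moved 4.0; next 3.4)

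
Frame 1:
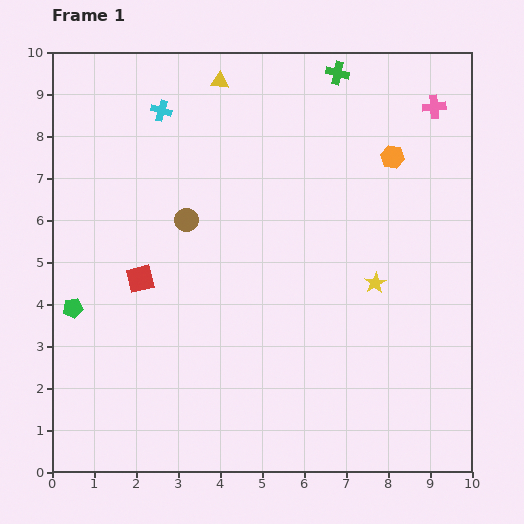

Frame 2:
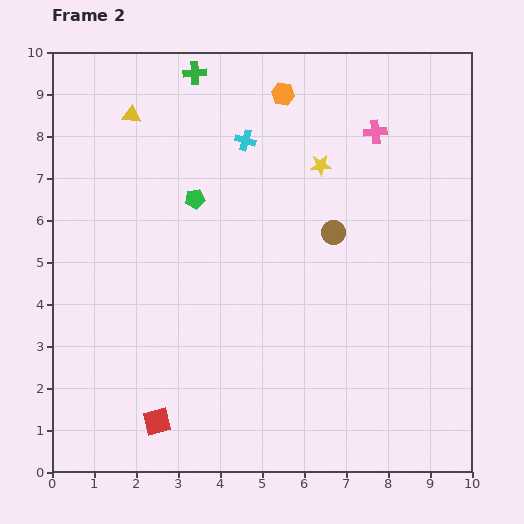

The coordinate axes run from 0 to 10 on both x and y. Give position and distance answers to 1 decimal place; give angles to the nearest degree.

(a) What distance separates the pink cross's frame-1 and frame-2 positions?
1.5

The pink cross moved from (9.1, 8.7) to (7.7, 8.1), a distance of √(1.4² + 0.6²) ≈ 1.5.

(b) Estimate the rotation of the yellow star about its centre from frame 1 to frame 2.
26° clockwise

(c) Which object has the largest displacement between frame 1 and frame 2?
the green pentagon

(moved 3.9; next 3.5)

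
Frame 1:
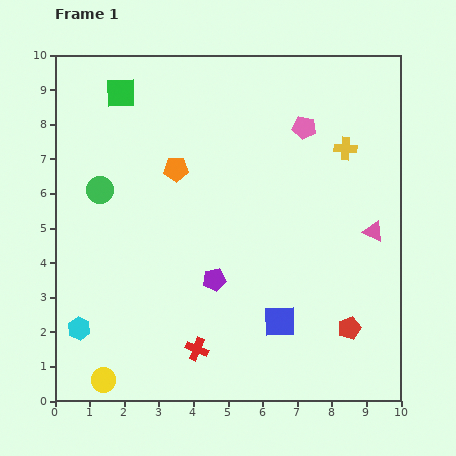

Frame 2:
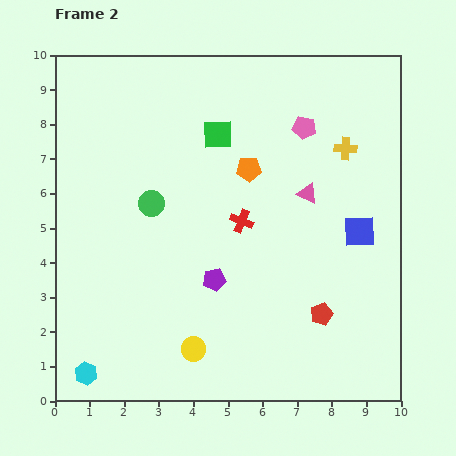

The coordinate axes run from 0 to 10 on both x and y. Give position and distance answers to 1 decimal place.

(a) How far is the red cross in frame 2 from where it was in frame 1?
3.9

The red cross moved from (4.1, 1.5) to (5.4, 5.2), a distance of √(1.3² + 3.7²) ≈ 3.9.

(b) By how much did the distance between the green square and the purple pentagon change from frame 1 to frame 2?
-1.8

Distance in frame 1: 6.0. Distance in frame 2: 4.2.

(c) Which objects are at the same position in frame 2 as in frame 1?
the yellow cross, the purple pentagon, the pink pentagon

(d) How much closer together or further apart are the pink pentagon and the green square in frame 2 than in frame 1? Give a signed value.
-2.9

Distance in frame 1: 5.4. Distance in frame 2: 2.5.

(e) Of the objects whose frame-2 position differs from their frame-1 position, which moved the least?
the red pentagon

(moved 0.9)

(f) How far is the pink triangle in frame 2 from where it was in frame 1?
2.2

The pink triangle moved from (9.2, 4.9) to (7.3, 6.0), a distance of √(1.9² + 1.1²) ≈ 2.2.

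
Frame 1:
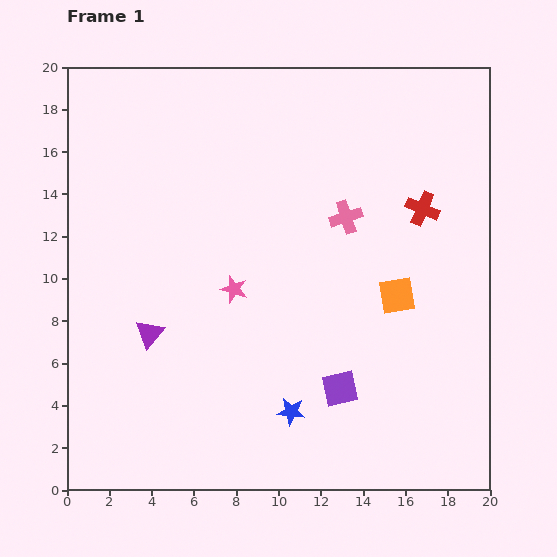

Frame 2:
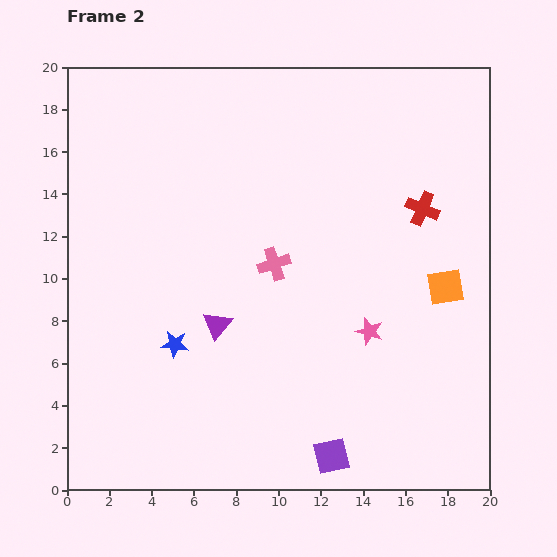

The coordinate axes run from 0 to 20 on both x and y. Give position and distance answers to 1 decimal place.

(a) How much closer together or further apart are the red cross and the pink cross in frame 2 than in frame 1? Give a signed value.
+3.9

Distance in frame 1: 3.6. Distance in frame 2: 7.5.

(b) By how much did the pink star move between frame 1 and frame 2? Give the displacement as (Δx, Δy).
(6.4, -2.0)

The pink star was at (7.9, 9.5) in frame 1 and (14.3, 7.5) in frame 2.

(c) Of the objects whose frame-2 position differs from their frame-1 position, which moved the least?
the orange square

(moved 2.3)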